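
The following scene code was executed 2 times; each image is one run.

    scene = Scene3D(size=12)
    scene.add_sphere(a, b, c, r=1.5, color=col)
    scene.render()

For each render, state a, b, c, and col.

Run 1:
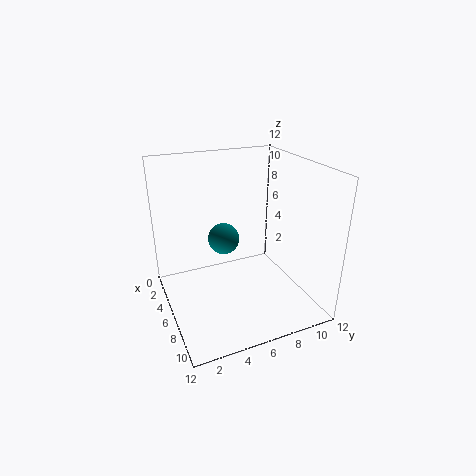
a = 2, b = 6.25, c = 4, col = 'teal'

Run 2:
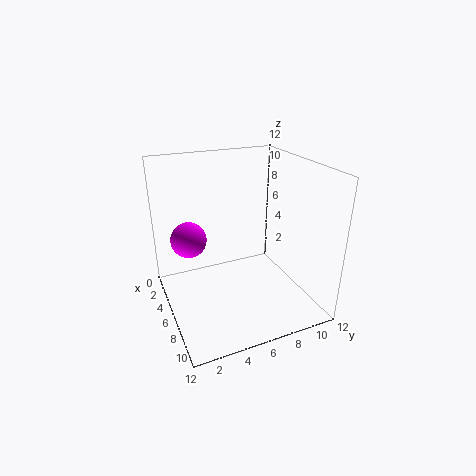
a = 4.25, b = 2.25, c = 5.75, col = 'magenta'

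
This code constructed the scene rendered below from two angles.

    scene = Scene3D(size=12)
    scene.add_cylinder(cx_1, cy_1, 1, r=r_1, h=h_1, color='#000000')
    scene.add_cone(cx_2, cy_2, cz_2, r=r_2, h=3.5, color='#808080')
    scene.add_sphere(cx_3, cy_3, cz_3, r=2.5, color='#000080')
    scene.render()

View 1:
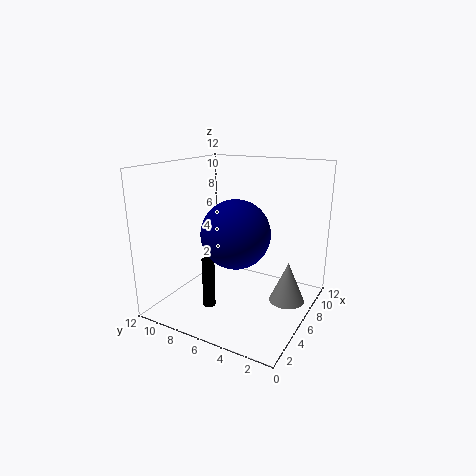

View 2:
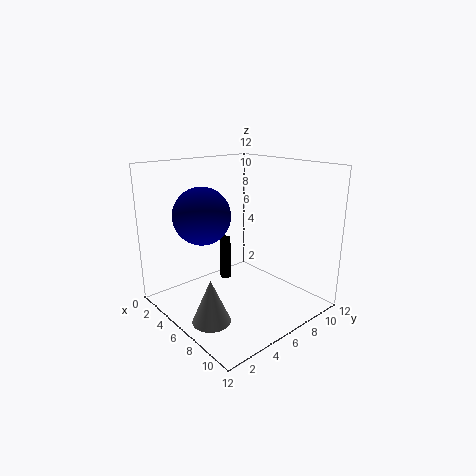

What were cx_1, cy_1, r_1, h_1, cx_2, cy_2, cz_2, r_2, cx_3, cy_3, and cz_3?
cx_1 = 3; cy_1 = 7; r_1 = 0.5; h_1 = 4; cx_2 = 7.5; cy_2 = 2; cz_2 = 0.5; r_2 = 1.5; cx_3 = 3; cy_3 = 4.5; cz_3 = 7.5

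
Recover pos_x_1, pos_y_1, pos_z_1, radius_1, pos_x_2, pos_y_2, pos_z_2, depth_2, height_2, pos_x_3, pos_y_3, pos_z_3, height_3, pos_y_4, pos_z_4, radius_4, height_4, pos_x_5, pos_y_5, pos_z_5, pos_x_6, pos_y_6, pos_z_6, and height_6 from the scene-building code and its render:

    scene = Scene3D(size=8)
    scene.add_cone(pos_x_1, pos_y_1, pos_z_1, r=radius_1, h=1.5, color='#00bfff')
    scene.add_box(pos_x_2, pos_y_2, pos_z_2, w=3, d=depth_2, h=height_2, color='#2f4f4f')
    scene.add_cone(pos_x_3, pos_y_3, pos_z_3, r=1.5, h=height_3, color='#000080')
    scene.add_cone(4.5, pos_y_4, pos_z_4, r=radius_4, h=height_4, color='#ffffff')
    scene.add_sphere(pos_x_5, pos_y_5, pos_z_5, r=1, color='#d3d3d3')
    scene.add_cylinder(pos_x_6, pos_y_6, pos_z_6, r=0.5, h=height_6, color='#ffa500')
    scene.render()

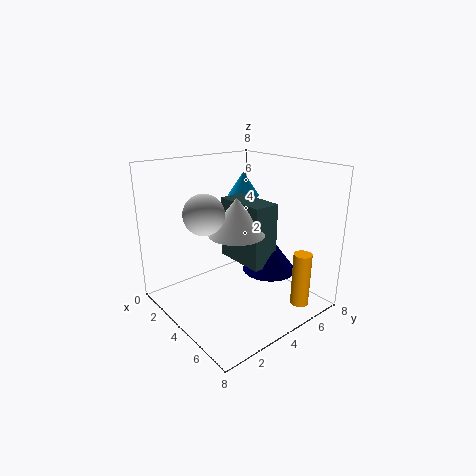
pos_x_1 = 1.5, pos_y_1 = 6.5, pos_z_1 = 5.5, radius_1 = 1, pos_x_2 = 2.5, pos_y_2 = 4, pos_z_2 = 2.5, depth_2 = 1.5, height_2 = 3.5, pos_x_3 = 5, pos_y_3 = 5.5, pos_z_3 = 2, height_3 = 2, pos_y_4 = 3.5, pos_z_4 = 4.5, radius_4 = 1.5, height_4 = 2, pos_x_5 = 4.5, pos_y_5 = 1.5, pos_z_5 = 6, pos_x_6 = 7, pos_y_6 = 6, pos_z_6 = 0.5, height_6 = 3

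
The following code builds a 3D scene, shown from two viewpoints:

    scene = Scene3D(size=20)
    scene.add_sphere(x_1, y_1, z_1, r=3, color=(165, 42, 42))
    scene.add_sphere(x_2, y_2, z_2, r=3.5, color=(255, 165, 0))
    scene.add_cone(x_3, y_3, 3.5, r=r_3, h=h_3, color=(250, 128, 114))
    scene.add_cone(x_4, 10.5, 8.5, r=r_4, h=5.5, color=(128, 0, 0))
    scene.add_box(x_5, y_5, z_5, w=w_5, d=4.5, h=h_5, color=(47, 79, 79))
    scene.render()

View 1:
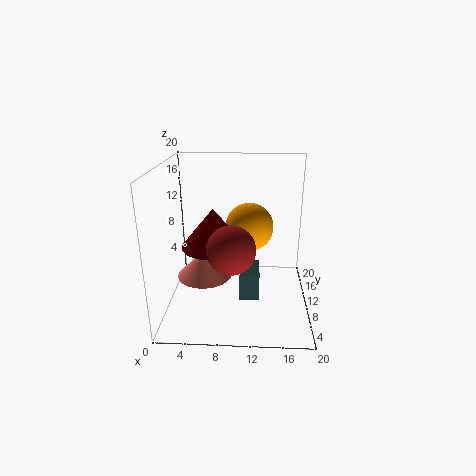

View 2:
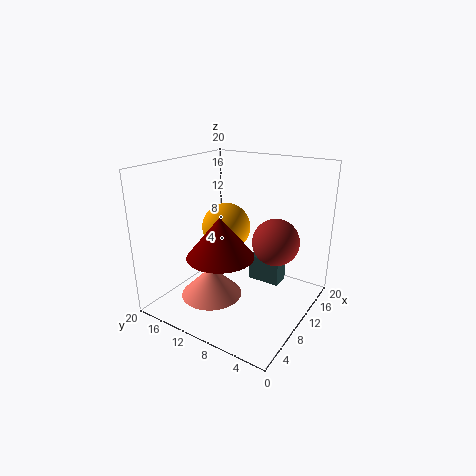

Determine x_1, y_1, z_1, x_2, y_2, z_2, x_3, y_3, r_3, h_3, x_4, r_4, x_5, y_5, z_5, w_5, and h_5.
x_1 = 9.5, y_1 = 4, z_1 = 11, x_2 = 11.5, y_2 = 13, z_2 = 10.5, x_3 = 5, y_3 = 11, r_3 = 4, h_3 = 4, x_4 = 6.5, r_4 = 4.5, x_5 = 10.5, y_5 = 4, z_5 = 4, w_5 = 2.5, h_5 = 3.5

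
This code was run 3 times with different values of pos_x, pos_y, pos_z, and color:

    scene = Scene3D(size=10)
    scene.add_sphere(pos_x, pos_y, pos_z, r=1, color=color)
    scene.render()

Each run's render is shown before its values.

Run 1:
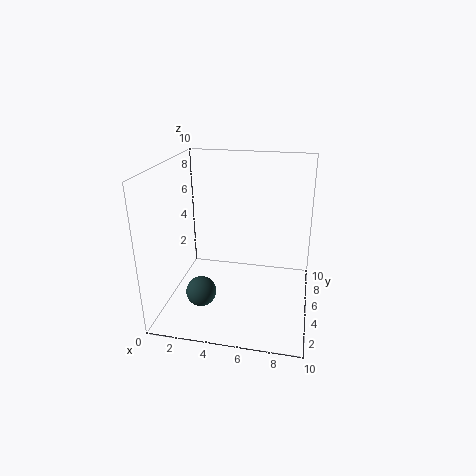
pos_x = 3
pos_y = 2.5
pos_z = 2
color = 'darkslategray'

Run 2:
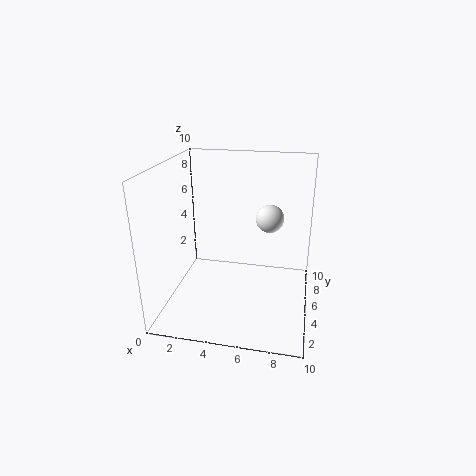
pos_x = 7
pos_y = 6.5
pos_z = 6
color = 'white'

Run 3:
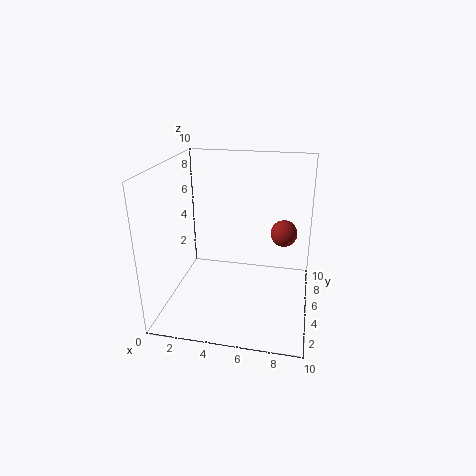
pos_x = 8
pos_y = 7.5
pos_z = 4.5
color = 'brown'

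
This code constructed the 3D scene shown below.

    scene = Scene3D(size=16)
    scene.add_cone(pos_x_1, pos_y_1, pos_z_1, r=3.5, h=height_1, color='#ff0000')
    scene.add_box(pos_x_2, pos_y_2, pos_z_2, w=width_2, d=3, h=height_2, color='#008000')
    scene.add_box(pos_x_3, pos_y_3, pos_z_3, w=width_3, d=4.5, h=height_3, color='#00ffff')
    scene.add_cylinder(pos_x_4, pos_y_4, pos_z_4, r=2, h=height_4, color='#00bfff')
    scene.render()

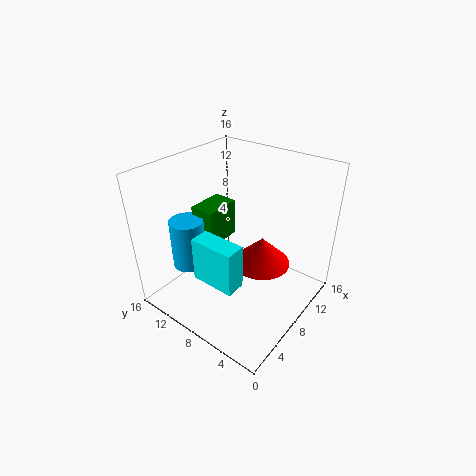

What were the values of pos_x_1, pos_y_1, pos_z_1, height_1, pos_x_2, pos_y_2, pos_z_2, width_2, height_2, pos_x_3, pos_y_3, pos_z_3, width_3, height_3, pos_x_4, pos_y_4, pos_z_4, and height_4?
pos_x_1 = 11.5, pos_y_1 = 7, pos_z_1 = 3, height_1 = 3.5, pos_x_2 = 7.5, pos_y_2 = 11.5, pos_z_2 = 5.5, width_2 = 4.5, height_2 = 4.5, pos_x_3 = 1.5, pos_y_3 = 4, pos_z_3 = 6.5, width_3 = 2, height_3 = 4.5, pos_x_4 = 6, pos_y_4 = 14, pos_z_4 = 3, height_4 = 6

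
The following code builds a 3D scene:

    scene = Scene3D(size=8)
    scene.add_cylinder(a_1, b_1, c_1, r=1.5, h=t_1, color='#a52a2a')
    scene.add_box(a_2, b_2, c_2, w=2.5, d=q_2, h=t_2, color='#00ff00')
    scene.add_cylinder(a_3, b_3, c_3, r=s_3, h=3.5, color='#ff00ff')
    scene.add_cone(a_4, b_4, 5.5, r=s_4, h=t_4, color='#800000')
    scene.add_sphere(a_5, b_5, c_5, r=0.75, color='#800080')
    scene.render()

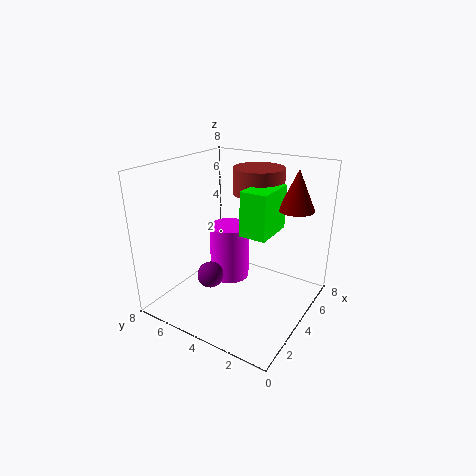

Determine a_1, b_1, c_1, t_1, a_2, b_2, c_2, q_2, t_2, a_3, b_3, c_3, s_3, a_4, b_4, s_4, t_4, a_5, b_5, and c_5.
a_1 = 6.25
b_1 = 4
c_1 = 6
t_1 = 1.5
a_2 = 3.75
b_2 = 2.25
c_2 = 4.25
q_2 = 1.5
t_2 = 2.5
a_3 = 5.75
b_3 = 5.75
c_3 = 0.25
s_3 = 1.25
a_4 = 6
b_4 = 1.5
s_4 = 1
t_4 = 2.25
a_5 = 3
b_5 = 5.25
c_5 = 1.75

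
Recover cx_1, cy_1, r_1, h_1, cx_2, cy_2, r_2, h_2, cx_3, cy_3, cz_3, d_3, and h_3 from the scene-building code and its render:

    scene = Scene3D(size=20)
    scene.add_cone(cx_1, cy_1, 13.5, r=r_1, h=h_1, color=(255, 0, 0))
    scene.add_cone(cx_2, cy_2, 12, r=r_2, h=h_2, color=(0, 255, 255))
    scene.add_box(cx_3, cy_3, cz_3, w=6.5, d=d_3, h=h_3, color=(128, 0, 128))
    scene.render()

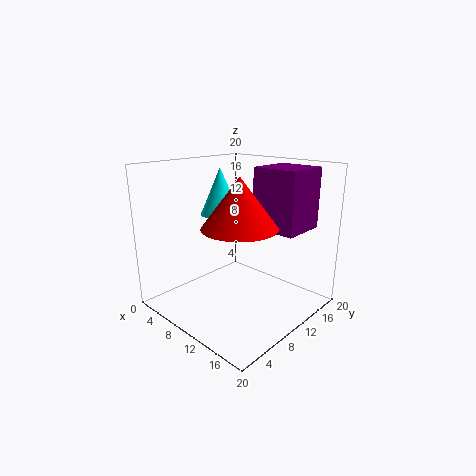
cx_1 = 14.5
cy_1 = 5.5
r_1 = 4.5
h_1 = 6
cx_2 = 4.5
cy_2 = 12
r_2 = 3
h_2 = 7
cx_3 = 10.5
cy_3 = 12.5
cz_3 = 11
d_3 = 6.5
h_3 = 8.5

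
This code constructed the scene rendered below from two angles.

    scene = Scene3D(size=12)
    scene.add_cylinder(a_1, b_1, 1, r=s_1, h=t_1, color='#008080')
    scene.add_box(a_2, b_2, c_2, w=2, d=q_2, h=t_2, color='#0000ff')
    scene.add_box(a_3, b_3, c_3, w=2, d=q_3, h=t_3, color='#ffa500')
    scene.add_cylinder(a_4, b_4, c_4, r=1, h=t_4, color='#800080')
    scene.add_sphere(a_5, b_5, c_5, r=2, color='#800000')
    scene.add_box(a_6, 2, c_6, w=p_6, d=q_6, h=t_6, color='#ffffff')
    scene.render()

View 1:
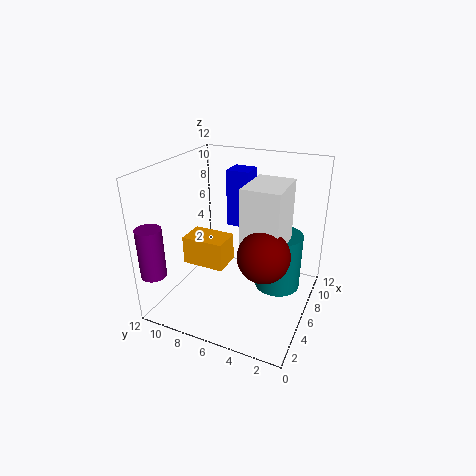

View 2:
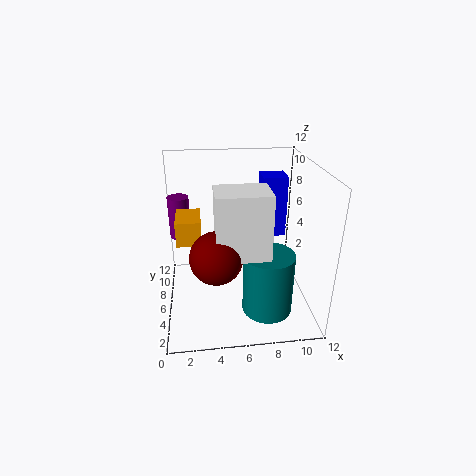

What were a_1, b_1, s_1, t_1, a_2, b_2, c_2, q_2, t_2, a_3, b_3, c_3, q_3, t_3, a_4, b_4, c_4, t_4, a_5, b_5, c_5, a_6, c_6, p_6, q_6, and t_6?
a_1 = 8; b_1 = 3; s_1 = 2; t_1 = 5; a_2 = 8; b_2 = 6; c_2 = 6; q_2 = 2; t_2 = 5; a_3 = 1; b_3 = 5; c_3 = 6; q_3 = 3; t_3 = 2; a_4 = 1; b_4 = 11; c_4 = 4; t_4 = 4; a_5 = 4; b_5 = 3; c_5 = 6; a_6 = 4; c_6 = 6; p_6 = 4; q_6 = 3; t_6 = 5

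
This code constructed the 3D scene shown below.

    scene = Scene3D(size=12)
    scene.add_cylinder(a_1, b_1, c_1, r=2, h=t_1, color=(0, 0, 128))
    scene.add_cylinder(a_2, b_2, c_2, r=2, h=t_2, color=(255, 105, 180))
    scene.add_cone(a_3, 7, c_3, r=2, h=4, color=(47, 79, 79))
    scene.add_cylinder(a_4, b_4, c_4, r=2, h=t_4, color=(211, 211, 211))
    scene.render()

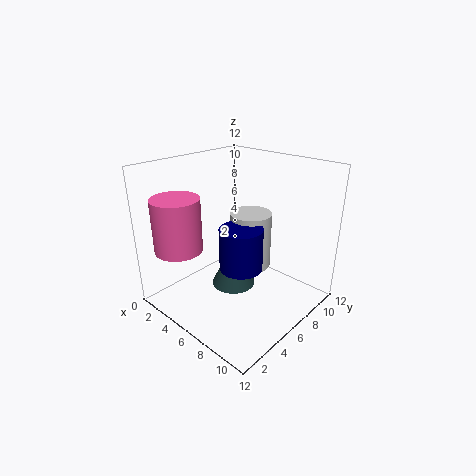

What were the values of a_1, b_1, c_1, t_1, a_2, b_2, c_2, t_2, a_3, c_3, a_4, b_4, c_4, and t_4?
a_1 = 5; b_1 = 7.5; c_1 = 2; t_1 = 4; a_2 = 2.5; b_2 = 2.5; c_2 = 5; t_2 = 4.5; a_3 = 4.5; c_3 = 0.5; a_4 = 4; b_4 = 10; c_4 = 1; t_4 = 5.5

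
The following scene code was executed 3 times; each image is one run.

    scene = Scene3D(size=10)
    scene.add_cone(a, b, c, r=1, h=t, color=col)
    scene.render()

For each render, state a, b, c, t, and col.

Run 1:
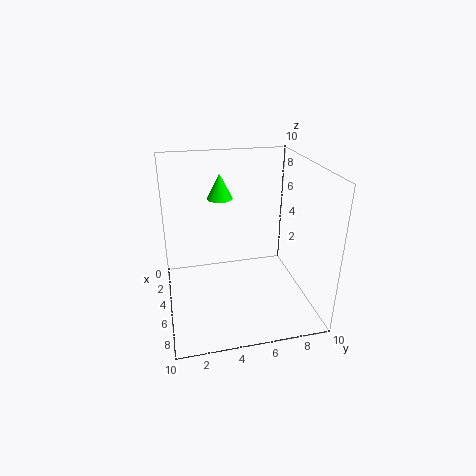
a = 1
b = 4.5
c = 6.5
t = 2
col = 'lime'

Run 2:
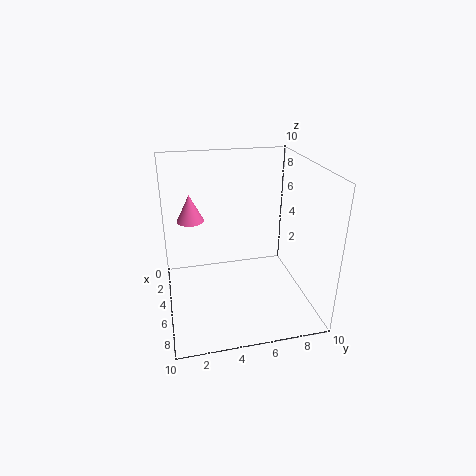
a = 2.5
b = 2
c = 5.5
t = 2
col = 'hotpink'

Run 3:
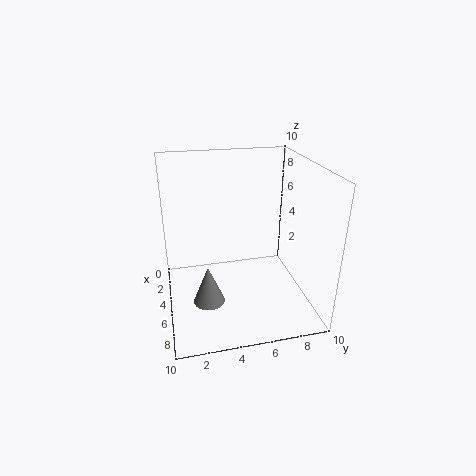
a = 7.5
b = 2.5
c = 2
t = 2.5
col = 'gray'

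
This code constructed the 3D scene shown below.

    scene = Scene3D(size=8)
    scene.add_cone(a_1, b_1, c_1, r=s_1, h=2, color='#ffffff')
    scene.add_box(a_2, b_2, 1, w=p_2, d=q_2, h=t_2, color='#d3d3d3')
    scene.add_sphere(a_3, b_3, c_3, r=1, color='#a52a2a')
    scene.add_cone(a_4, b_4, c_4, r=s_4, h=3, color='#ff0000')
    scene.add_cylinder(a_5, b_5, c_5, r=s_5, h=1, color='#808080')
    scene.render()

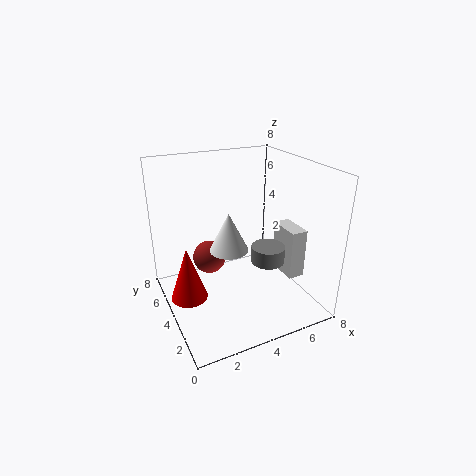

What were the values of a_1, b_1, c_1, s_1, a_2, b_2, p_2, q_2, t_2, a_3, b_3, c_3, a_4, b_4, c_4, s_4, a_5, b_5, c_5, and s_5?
a_1 = 3; b_1 = 3; c_1 = 4; s_1 = 1; a_2 = 7; b_2 = 3; p_2 = 1; q_2 = 2; t_2 = 3; a_3 = 3; b_3 = 6; c_3 = 2; a_4 = 1; b_4 = 4; c_4 = 1; s_4 = 1; a_5 = 6; b_5 = 4; c_5 = 2; s_5 = 1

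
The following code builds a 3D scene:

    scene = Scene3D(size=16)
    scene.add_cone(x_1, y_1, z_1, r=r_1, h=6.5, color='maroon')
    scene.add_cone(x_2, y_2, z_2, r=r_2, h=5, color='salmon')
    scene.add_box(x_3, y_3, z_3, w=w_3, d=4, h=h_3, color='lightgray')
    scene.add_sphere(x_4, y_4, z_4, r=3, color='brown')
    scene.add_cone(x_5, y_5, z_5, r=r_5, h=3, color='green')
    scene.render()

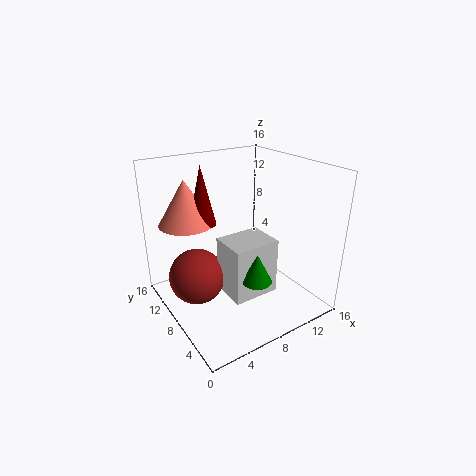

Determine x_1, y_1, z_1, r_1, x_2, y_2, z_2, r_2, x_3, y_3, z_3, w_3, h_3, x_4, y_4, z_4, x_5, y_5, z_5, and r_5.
x_1 = 5, y_1 = 10.5, z_1 = 9.5, r_1 = 1.5, x_2 = 3.5, y_2 = 11.5, z_2 = 9.5, r_2 = 3, x_3 = 5, y_3 = 3.5, z_3 = 3, w_3 = 5, h_3 = 6, x_4 = 3, y_4 = 8.5, z_4 = 4.5, x_5 = 7, y_5 = 3, z_5 = 5.5, r_5 = 1.5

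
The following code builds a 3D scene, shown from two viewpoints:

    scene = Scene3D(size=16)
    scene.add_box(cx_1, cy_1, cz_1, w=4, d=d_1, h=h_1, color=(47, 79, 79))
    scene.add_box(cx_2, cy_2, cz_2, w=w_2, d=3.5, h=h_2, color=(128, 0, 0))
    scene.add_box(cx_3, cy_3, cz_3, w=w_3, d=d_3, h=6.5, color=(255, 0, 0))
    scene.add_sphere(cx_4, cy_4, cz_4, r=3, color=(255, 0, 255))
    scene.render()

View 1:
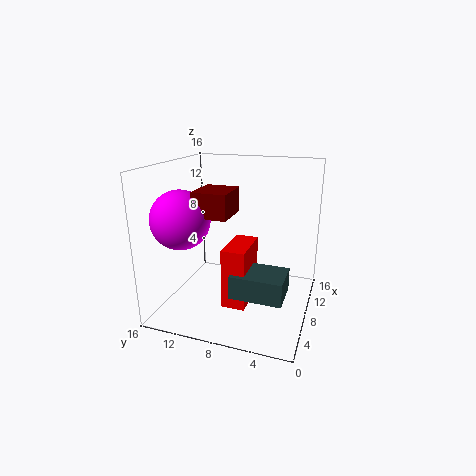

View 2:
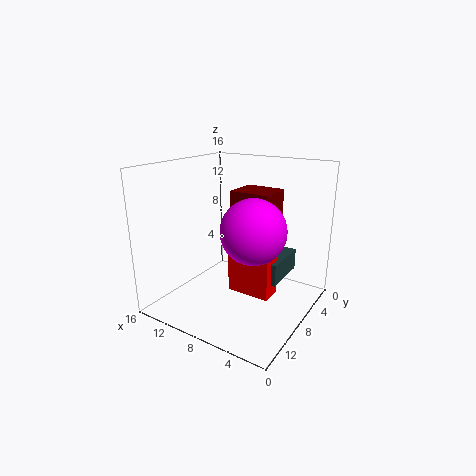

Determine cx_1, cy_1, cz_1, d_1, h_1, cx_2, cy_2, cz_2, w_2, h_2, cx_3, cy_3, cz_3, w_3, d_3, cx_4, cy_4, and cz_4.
cx_1 = 3.5, cy_1 = 2, cz_1 = 3, d_1 = 5.5, h_1 = 2.5, cx_2 = 3, cy_2 = 7.5, cz_2 = 11.5, w_2 = 4, h_2 = 2.5, cx_3 = 4, cy_3 = 6, cz_3 = 1.5, w_3 = 5, d_3 = 2.5, cx_4 = 3.5, cy_4 = 12.5, cz_4 = 11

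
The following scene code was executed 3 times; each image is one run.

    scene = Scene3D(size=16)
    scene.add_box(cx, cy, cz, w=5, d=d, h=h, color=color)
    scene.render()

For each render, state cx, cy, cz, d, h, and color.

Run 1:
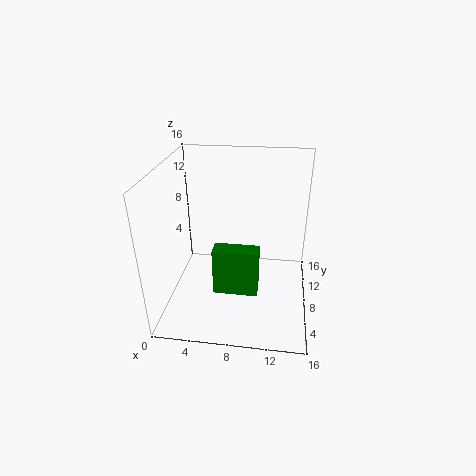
cx = 5.5; cy = 5.5; cz = 2; d = 2; h = 5.5; color = 'green'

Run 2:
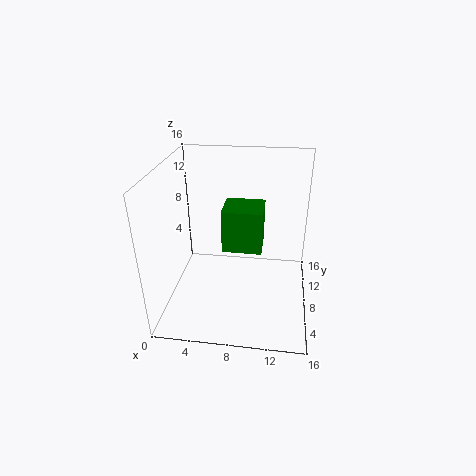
cx = 5.5; cy = 11; cz = 4; d = 4.5; h = 5.5; color = 'green'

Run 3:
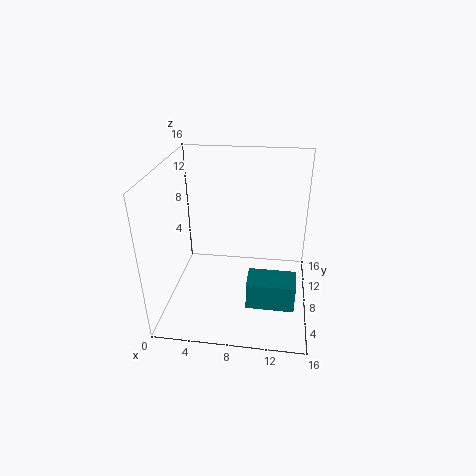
cx = 9.5; cy = 3; cz = 2.5; d = 3; h = 3; color = 'teal'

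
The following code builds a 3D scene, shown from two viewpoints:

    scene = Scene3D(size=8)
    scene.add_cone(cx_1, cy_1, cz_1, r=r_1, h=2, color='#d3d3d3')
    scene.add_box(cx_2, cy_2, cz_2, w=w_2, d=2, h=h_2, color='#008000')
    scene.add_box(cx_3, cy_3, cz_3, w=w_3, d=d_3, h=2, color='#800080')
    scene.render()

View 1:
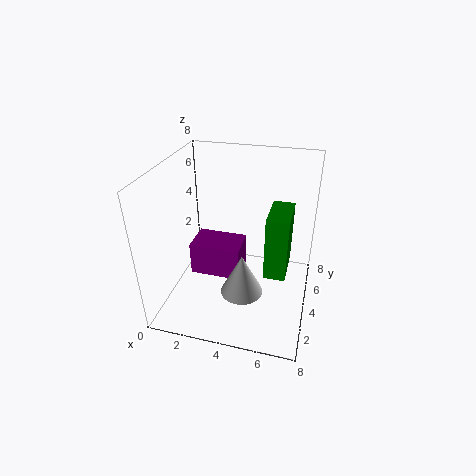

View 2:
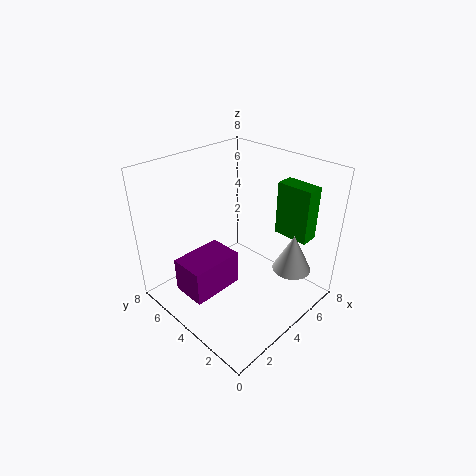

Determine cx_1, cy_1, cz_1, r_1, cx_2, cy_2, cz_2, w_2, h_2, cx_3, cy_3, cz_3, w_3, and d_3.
cx_1 = 5; cy_1 = 1; cz_1 = 3; r_1 = 1; cx_2 = 6; cy_2 = 1; cz_2 = 4; w_2 = 1; h_2 = 3; cx_3 = 1; cy_3 = 4; cz_3 = 1; w_3 = 3; d_3 = 2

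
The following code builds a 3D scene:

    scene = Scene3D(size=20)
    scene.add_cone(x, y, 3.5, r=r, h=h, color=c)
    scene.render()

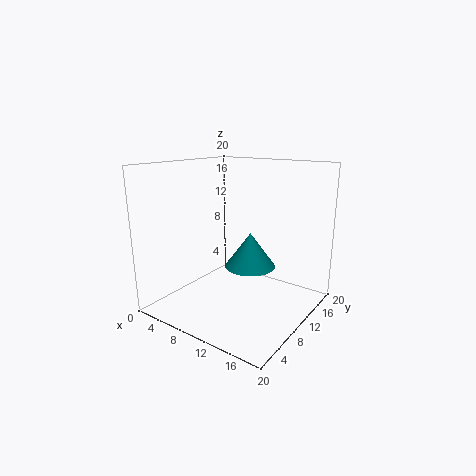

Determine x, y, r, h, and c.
x = 8.5; y = 15.5; r = 4; h = 5.5; c = 'teal'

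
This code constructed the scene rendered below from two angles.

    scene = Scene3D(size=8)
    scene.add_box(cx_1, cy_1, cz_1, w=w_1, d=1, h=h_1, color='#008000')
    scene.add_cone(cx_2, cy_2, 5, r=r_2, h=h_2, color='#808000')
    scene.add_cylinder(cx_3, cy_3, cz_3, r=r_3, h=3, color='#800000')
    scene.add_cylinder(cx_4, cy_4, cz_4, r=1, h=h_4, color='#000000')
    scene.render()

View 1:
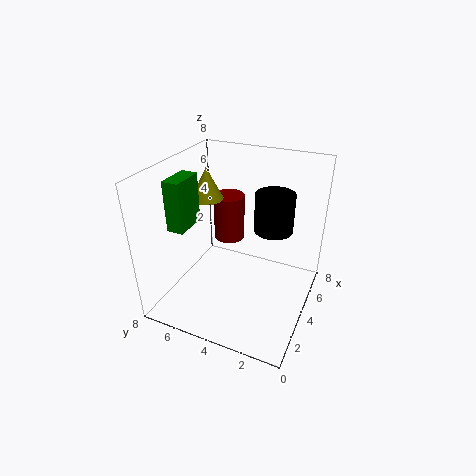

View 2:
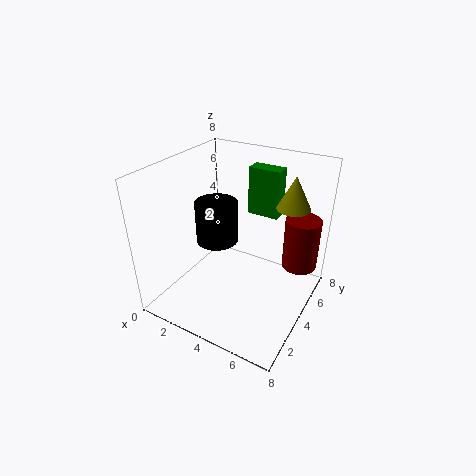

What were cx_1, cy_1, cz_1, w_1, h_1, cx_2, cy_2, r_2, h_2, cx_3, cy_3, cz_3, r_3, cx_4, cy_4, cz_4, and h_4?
cx_1 = 3
cy_1 = 7
cz_1 = 4
w_1 = 2
h_1 = 3
cx_2 = 6
cy_2 = 7
r_2 = 1
h_2 = 2
cx_3 = 7
cy_3 = 6
cz_3 = 2
r_3 = 1
cx_4 = 4
cy_4 = 2
cz_4 = 5
h_4 = 2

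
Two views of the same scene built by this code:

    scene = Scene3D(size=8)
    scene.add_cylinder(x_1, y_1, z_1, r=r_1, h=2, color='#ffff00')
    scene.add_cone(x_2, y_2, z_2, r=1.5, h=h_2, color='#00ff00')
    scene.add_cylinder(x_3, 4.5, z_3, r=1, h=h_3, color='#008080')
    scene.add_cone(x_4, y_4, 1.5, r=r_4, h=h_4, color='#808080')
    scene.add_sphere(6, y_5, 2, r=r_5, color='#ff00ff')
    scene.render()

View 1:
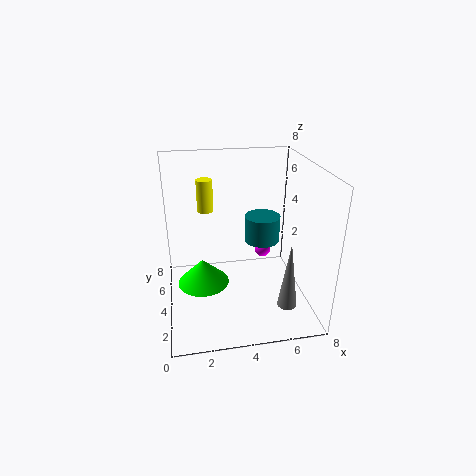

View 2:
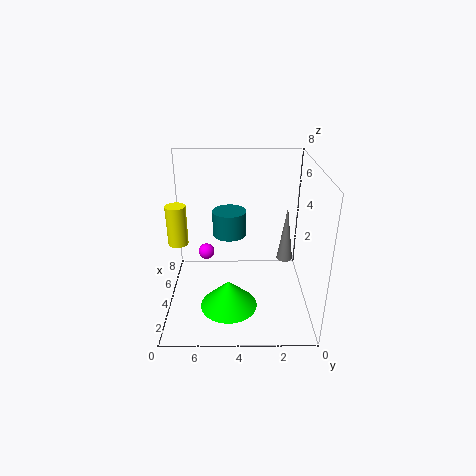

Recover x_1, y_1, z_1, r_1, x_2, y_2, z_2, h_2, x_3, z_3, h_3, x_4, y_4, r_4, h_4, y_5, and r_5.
x_1 = 2.5
y_1 = 7
z_1 = 4.5
r_1 = 0.5
x_2 = 2
y_2 = 4.5
z_2 = 1
h_2 = 1.5
x_3 = 5.5
z_3 = 3.5
h_3 = 1.5
x_4 = 6
y_4 = 1
r_4 = 0.5
h_4 = 3.5
y_5 = 6
r_5 = 0.5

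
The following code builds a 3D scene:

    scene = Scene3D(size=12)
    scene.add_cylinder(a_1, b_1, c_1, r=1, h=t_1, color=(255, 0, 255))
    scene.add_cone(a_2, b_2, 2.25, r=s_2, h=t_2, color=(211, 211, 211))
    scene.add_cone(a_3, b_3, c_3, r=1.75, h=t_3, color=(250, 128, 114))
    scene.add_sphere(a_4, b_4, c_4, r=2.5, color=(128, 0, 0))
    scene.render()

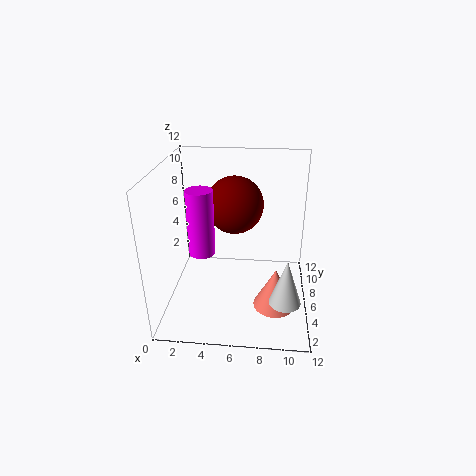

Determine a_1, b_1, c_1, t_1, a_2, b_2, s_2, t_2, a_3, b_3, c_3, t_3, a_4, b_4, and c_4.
a_1 = 3.5
b_1 = 3.5
c_1 = 6
t_1 = 5
a_2 = 10
b_2 = 2.75
s_2 = 1.25
t_2 = 3.75
a_3 = 9.25
b_3 = 4.5
c_3 = 0.5
t_3 = 3.5
a_4 = 5.5
b_4 = 8.25
c_4 = 8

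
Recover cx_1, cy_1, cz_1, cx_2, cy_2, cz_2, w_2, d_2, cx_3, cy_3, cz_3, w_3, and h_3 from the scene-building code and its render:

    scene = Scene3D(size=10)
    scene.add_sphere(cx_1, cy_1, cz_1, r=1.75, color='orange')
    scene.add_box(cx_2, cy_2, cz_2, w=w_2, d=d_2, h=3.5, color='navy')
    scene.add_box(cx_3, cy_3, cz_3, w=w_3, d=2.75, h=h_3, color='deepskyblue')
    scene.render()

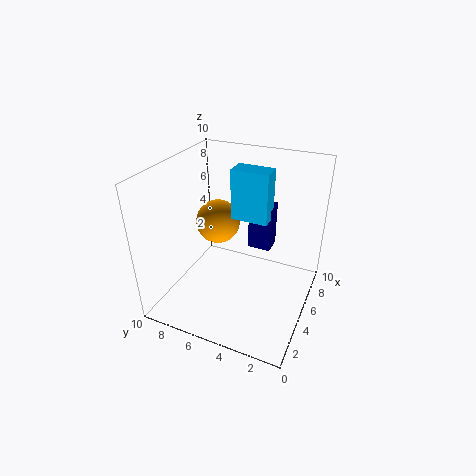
cx_1 = 7.75, cy_1 = 8, cz_1 = 4.25, cx_2 = 7.5, cy_2 = 3.5, cz_2 = 2.75, w_2 = 1.5, d_2 = 1.75, cx_3 = 6.5, cy_3 = 3.5, cz_3 = 5.5, w_3 = 1.5, h_3 = 3.75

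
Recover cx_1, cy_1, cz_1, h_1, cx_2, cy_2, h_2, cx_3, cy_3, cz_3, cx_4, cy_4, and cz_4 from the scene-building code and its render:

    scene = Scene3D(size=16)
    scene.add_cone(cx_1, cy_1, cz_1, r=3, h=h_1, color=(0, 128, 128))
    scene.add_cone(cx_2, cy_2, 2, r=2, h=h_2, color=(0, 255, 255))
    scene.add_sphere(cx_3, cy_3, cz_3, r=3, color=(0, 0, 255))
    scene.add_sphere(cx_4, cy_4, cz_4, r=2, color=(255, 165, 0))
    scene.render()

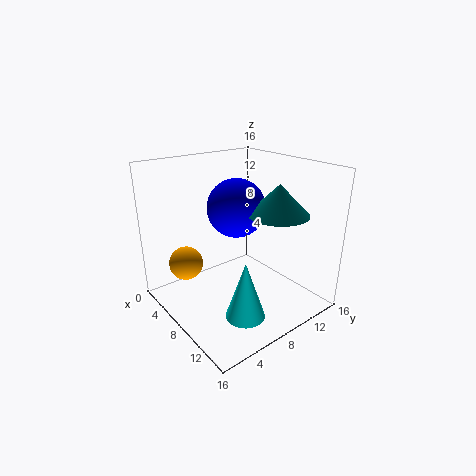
cx_1 = 13; cy_1 = 9; cz_1 = 12; h_1 = 3; cx_2 = 13; cy_2 = 5; h_2 = 6; cx_3 = 9; cy_3 = 7; cz_3 = 12; cx_4 = 3; cy_4 = 4; cz_4 = 4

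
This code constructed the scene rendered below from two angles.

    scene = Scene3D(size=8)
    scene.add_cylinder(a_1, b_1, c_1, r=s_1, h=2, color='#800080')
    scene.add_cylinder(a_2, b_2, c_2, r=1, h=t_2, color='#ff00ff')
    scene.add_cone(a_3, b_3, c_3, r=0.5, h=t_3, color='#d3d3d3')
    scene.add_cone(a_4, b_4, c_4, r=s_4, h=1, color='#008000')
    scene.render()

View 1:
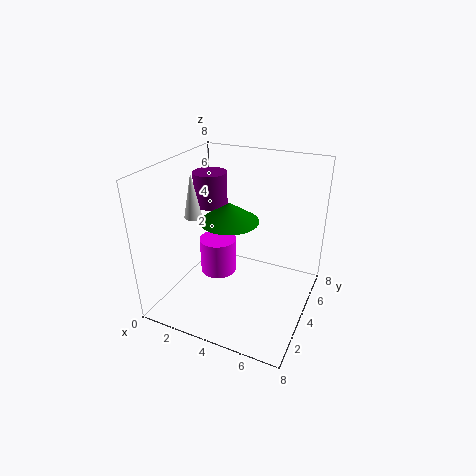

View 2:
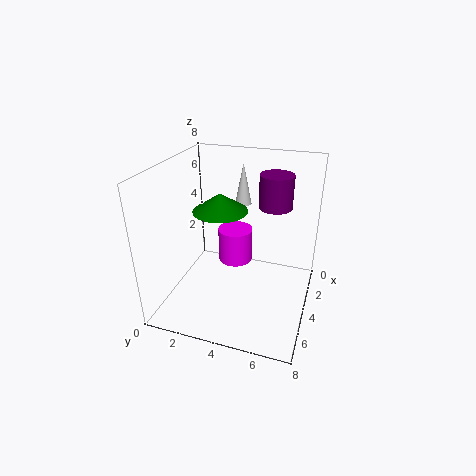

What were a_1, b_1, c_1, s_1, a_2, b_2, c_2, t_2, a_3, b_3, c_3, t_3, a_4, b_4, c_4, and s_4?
a_1 = 1.5, b_1 = 5.5, c_1 = 5, s_1 = 1, a_2 = 3, b_2 = 3.5, c_2 = 2, t_2 = 2, a_3 = 1.5, b_3 = 3.5, c_3 = 5, t_3 = 2.5, a_4 = 4, b_4 = 3, c_4 = 5.5, s_4 = 1.5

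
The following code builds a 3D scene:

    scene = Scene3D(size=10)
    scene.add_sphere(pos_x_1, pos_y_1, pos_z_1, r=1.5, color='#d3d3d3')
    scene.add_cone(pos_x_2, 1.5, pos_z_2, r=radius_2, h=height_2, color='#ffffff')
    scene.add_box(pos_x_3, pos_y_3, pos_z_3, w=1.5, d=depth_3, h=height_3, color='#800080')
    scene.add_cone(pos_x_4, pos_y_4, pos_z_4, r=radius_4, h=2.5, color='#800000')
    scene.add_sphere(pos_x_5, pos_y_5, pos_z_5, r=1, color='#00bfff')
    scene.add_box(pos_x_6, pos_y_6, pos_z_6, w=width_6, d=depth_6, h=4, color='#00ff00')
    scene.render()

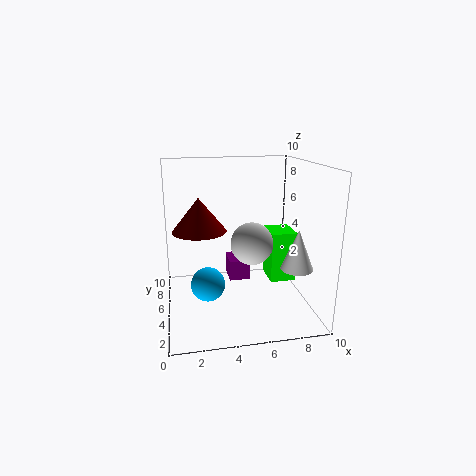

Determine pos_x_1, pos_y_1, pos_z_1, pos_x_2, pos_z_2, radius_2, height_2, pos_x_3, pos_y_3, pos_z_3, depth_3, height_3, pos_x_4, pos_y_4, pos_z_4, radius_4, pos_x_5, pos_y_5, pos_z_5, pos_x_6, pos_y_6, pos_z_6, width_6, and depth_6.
pos_x_1 = 6, pos_y_1 = 5, pos_z_1 = 4.5, pos_x_2 = 8, pos_z_2 = 4, radius_2 = 1, height_2 = 2.5, pos_x_3 = 4.5, pos_y_3 = 5.5, pos_z_3 = 1.5, depth_3 = 2, height_3 = 1.5, pos_x_4 = 2.5, pos_y_4 = 7, pos_z_4 = 5, radius_4 = 2, pos_x_5 = 2.5, pos_y_5 = 1.5, pos_z_5 = 3.5, pos_x_6 = 8, pos_y_6 = 6.5, pos_z_6 = 0.5, width_6 = 2, depth_6 = 2.5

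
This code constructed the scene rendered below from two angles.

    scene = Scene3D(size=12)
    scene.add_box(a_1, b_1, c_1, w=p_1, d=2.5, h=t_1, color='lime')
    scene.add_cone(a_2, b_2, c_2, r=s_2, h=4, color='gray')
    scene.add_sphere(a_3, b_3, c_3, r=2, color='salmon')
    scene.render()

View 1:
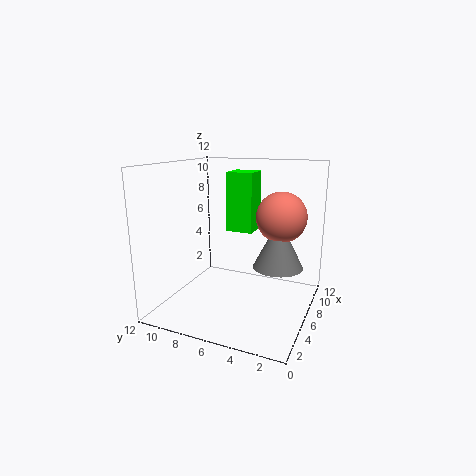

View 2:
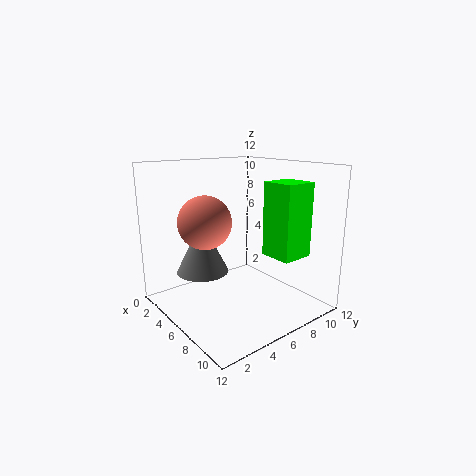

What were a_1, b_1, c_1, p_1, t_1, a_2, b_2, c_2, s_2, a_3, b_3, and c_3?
a_1 = 9, b_1 = 6, c_1 = 5.5, p_1 = 2.5, t_1 = 5.5, a_2 = 6, b_2 = 2.5, c_2 = 4, s_2 = 2, a_3 = 6.5, b_3 = 2.5, c_3 = 8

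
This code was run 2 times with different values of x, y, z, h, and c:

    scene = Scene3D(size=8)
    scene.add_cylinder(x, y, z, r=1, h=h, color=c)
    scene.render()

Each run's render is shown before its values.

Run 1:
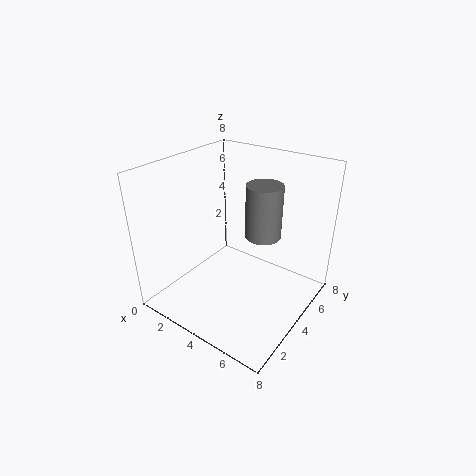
x = 5; y = 5; z = 4; h = 3; c = 'gray'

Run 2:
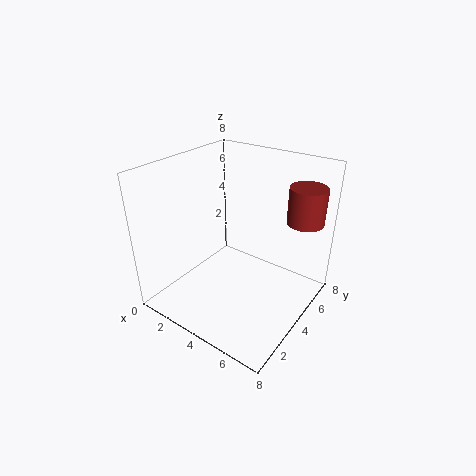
x = 7; y = 6; z = 5; h = 2; c = 'brown'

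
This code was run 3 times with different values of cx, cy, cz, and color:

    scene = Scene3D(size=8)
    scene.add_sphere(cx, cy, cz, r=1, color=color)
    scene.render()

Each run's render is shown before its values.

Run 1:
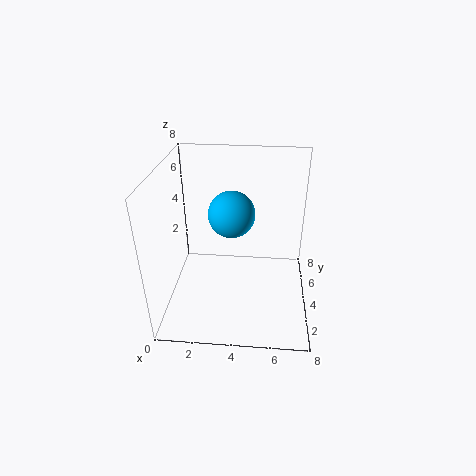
cx = 4, cy = 1, cz = 7, color = 'deepskyblue'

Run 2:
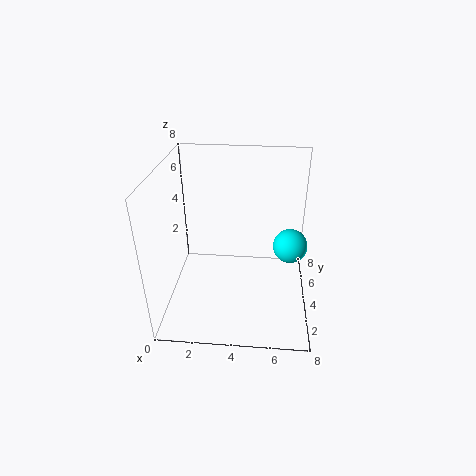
cx = 7, cy = 5, cz = 3, color = 'cyan'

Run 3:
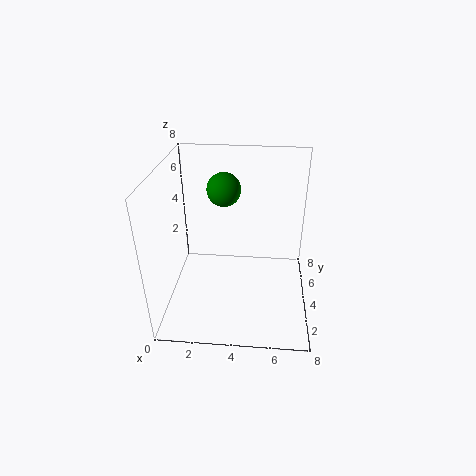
cx = 3, cy = 6, cz = 6, color = 'green'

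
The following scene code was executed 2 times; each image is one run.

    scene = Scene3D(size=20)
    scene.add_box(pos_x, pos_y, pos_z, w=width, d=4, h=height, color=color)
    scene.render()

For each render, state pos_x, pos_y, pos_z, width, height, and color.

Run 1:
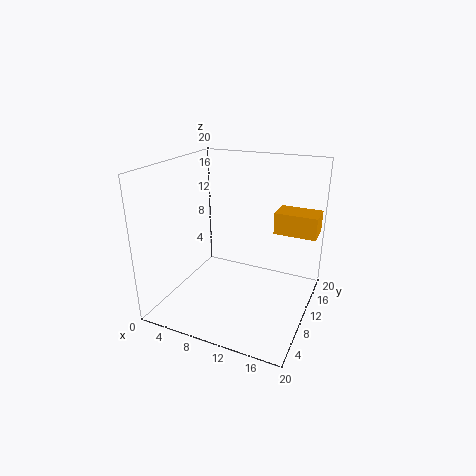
pos_x = 13.5; pos_y = 15; pos_z = 9.25; width = 6.25; height = 3.25; color = 'orange'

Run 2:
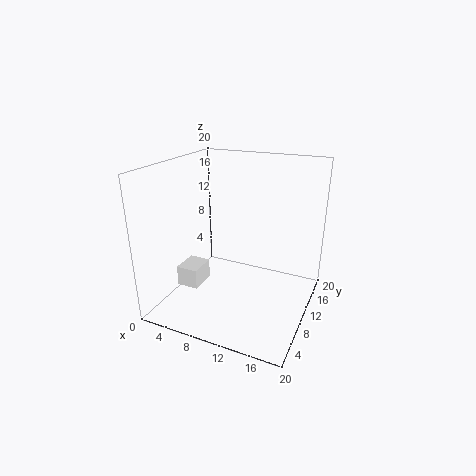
pos_x = 1.25; pos_y = 7.25; pos_z = 1.75; width = 3.25; height = 3; color = 'white'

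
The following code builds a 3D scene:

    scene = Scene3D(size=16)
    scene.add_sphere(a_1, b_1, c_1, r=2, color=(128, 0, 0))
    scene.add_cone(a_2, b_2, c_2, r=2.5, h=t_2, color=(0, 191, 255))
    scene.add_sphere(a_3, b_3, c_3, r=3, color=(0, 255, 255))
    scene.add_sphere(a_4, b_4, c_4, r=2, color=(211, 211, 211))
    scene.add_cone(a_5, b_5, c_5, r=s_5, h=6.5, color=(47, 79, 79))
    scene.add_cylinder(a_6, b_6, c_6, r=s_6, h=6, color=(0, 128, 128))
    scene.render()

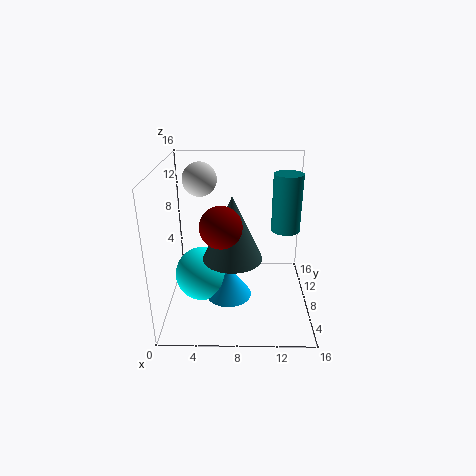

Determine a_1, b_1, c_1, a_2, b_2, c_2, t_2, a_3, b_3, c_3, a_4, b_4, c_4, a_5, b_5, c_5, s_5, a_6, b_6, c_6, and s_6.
a_1 = 6.5, b_1 = 3, c_1 = 11.5, a_2 = 7, b_2 = 6, c_2 = 2, t_2 = 3.5, a_3 = 4, b_3 = 7, c_3 = 4, a_4 = 3.5, b_4 = 12, c_4 = 13.5, a_5 = 7.5, b_5 = 4.5, c_5 = 7.5, s_5 = 3, a_6 = 13, b_6 = 7, c_6 = 9.5, s_6 = 1.5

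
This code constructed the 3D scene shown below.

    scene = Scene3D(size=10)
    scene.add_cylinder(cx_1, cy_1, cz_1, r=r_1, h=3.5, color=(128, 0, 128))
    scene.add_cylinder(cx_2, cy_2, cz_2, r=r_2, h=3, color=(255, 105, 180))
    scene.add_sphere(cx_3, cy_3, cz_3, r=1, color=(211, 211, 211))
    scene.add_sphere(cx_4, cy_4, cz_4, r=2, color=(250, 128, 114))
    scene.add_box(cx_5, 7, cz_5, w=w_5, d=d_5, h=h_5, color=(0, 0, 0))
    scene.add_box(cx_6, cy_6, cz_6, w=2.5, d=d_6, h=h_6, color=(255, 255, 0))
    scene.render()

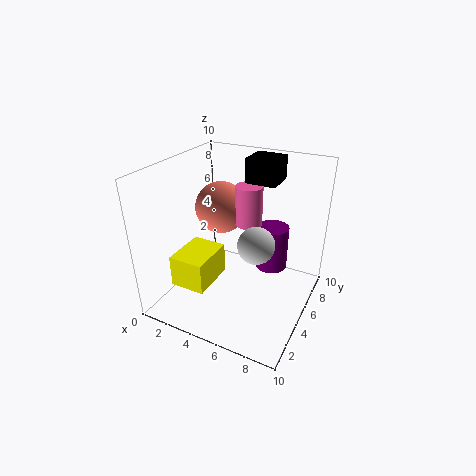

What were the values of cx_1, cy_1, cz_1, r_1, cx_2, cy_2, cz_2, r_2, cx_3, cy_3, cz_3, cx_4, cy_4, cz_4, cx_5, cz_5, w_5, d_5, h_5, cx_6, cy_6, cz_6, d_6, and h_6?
cx_1 = 6.25; cy_1 = 8.5; cz_1 = 1; r_1 = 1.25; cx_2 = 4.75; cy_2 = 7.25; cz_2 = 5; r_2 = 1; cx_3 = 8; cy_3 = 1.25; cz_3 = 7.25; cx_4 = 2.25; cy_4 = 7.5; cz_4 = 5.75; cx_5 = 4.5; cz_5 = 8.25; w_5 = 2.25; d_5 = 2.25; h_5 = 1.75; cx_6 = 1.25; cy_6 = 2; cz_6 = 1.75; d_6 = 3.25; h_6 = 2.25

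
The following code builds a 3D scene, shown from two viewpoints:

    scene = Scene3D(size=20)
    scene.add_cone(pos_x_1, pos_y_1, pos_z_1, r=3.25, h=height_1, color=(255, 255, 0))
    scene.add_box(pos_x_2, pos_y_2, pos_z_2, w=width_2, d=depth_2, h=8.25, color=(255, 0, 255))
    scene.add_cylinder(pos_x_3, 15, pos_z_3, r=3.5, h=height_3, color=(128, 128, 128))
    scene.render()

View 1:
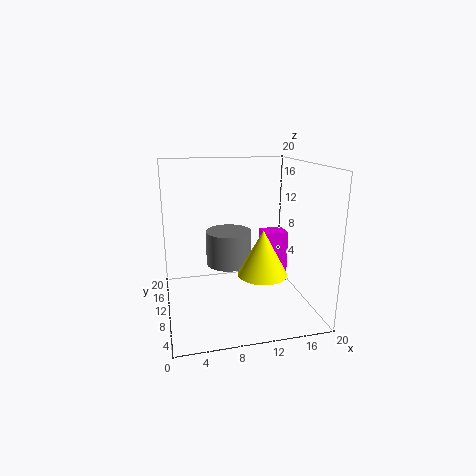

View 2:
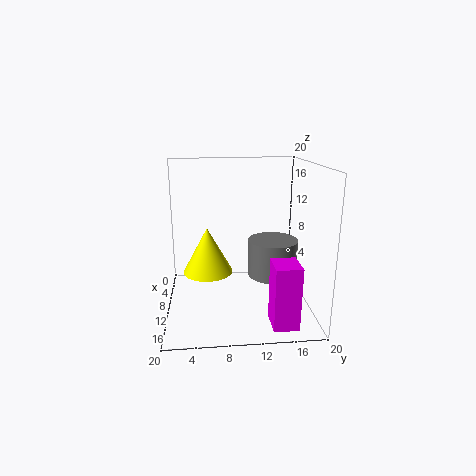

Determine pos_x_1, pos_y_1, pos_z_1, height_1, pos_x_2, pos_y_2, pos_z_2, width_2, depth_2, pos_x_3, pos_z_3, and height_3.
pos_x_1 = 12.25
pos_y_1 = 5.75
pos_z_1 = 6.25
height_1 = 6
pos_x_2 = 15.25
pos_y_2 = 13.5
pos_z_2 = 0.75
width_2 = 3.75
depth_2 = 3.25
pos_x_3 = 9.75
pos_z_3 = 4.25
height_3 = 5.25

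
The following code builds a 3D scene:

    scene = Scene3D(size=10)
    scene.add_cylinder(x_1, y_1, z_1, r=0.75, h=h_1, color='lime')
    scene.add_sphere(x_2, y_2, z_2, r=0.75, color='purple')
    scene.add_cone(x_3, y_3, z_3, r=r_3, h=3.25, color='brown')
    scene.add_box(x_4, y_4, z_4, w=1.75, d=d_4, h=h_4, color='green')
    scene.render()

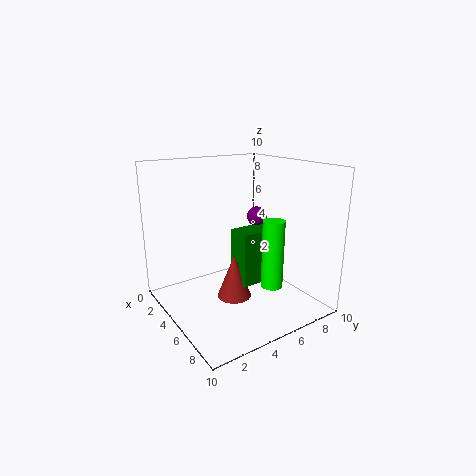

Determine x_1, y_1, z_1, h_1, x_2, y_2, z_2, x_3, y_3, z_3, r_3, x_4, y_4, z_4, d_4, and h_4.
x_1 = 7
y_1 = 6.5
z_1 = 1.75
h_1 = 4.75
x_2 = 3.5
y_2 = 7.75
z_2 = 5.75
x_3 = 4.5
y_3 = 5
z_3 = 0.25
r_3 = 1.25
x_4 = 3.75
y_4 = 5.25
z_4 = 1.25
d_4 = 3
h_4 = 4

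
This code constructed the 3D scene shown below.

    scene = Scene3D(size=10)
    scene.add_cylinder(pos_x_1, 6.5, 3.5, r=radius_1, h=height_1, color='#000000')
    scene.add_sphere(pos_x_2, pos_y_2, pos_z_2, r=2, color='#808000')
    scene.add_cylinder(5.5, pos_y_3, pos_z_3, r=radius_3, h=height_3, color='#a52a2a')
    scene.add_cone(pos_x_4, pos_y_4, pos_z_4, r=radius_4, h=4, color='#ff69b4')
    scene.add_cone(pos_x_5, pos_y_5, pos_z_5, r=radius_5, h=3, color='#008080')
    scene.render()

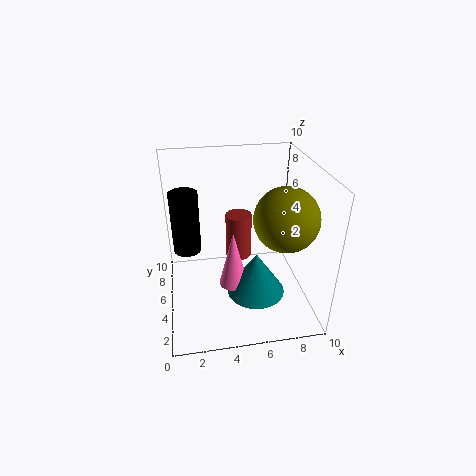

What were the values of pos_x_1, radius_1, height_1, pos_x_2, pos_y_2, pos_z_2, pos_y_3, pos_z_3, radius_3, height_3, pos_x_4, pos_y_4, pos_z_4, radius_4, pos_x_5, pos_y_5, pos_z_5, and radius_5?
pos_x_1 = 1.5, radius_1 = 1, height_1 = 4.5, pos_x_2 = 7.5, pos_y_2 = 2.5, pos_z_2 = 7.5, pos_y_3 = 7.5, pos_z_3 = 2, radius_3 = 1, height_3 = 3.5, pos_x_4 = 4.5, pos_y_4 = 4, pos_z_4 = 2, radius_4 = 1, pos_x_5 = 6, pos_y_5 = 3.5, pos_z_5 = 1.5, radius_5 = 2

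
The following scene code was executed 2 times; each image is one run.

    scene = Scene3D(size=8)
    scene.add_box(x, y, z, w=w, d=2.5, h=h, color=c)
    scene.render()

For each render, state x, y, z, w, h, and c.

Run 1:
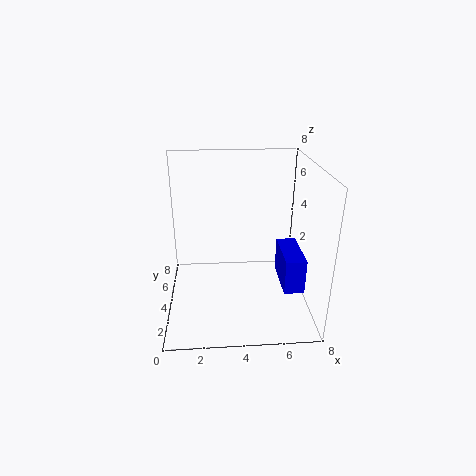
x = 6, y = 0.75, z = 2.5, w = 1, h = 1.75, c = 'blue'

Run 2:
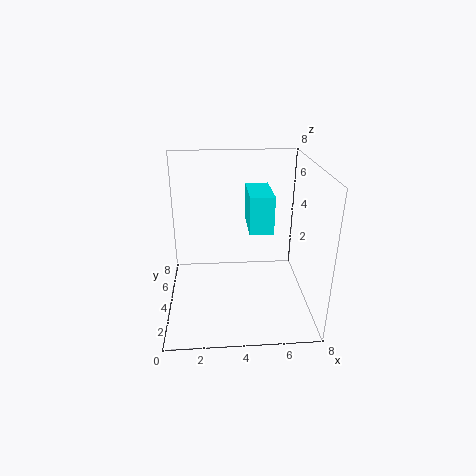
x = 4.5, y = 2.75, z = 4.75, w = 1.25, h = 2, c = 'cyan'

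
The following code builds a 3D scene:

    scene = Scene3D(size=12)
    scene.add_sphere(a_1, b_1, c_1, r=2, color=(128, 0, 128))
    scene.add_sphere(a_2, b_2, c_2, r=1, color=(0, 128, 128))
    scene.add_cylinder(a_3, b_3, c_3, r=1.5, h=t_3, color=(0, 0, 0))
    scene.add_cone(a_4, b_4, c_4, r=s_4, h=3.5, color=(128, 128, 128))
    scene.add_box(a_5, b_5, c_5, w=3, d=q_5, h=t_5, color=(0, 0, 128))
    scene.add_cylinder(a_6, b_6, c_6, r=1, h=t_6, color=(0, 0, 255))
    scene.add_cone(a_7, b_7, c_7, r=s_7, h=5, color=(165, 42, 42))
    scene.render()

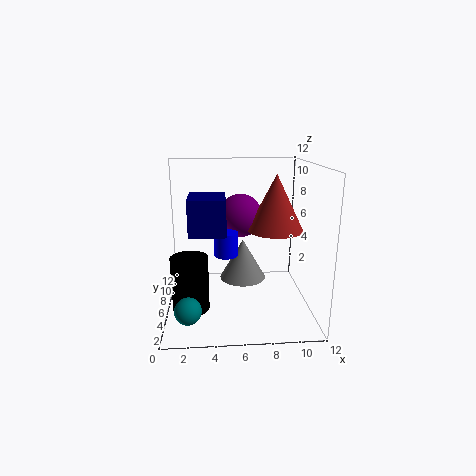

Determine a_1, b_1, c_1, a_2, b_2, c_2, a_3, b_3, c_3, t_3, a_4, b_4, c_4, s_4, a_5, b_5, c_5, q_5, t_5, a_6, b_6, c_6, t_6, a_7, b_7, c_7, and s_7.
a_1 = 6.5; b_1 = 9.5; c_1 = 7; a_2 = 2; b_2 = 1.5; c_2 = 2; a_3 = 2; b_3 = 4.5; c_3 = 0.5; t_3 = 4.5; a_4 = 6.5; b_4 = 7; c_4 = 2; s_4 = 2; a_5 = 2; b_5 = 4.5; c_5 = 6.5; q_5 = 3.5; t_5 = 3; a_6 = 5; b_6 = 6; c_6 = 4.5; t_6 = 2; a_7 = 9.5; b_7 = 8; c_7 = 6; s_7 = 2.5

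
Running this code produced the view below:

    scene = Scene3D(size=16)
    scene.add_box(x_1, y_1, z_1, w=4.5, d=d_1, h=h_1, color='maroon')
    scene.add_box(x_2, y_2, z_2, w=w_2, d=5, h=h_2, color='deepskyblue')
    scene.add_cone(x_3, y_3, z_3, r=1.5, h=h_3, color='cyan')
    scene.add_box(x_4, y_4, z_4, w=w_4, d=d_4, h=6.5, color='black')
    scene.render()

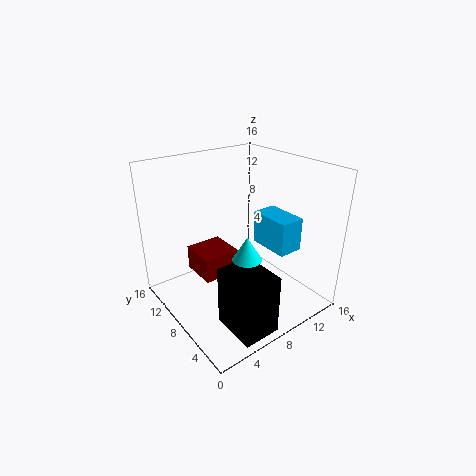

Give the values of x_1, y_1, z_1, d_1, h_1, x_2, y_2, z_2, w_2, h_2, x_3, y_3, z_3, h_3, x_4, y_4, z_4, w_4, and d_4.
x_1 = 5; y_1 = 10; z_1 = 2; d_1 = 4.5; h_1 = 3; x_2 = 12; y_2 = 5; z_2 = 5.5; w_2 = 3; h_2 = 4; x_3 = 6.5; y_3 = 4.5; z_3 = 7.5; h_3 = 2.5; x_4 = 3.5; y_4 = 0.5; z_4 = 0.5; w_4 = 4; d_4 = 5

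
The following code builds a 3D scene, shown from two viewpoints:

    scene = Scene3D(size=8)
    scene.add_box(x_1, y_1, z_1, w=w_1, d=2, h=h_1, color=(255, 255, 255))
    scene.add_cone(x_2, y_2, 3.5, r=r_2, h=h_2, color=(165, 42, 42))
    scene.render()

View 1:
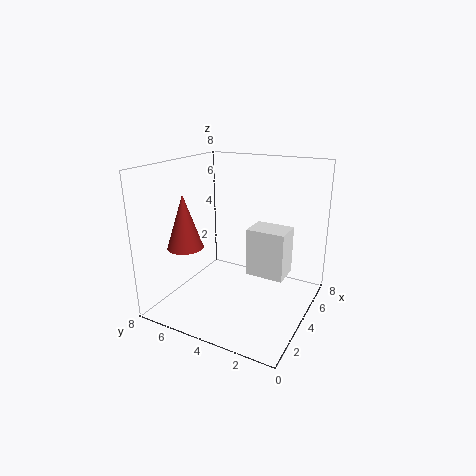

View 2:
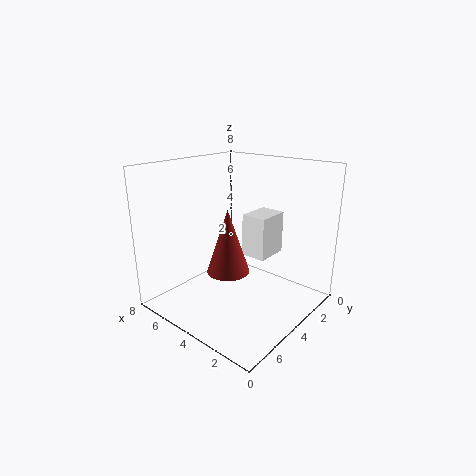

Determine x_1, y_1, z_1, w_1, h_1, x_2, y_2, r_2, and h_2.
x_1 = 3
y_1 = 1
z_1 = 2.5
w_1 = 1.5
h_1 = 2.5
x_2 = 2.5
y_2 = 6.5
r_2 = 1
h_2 = 3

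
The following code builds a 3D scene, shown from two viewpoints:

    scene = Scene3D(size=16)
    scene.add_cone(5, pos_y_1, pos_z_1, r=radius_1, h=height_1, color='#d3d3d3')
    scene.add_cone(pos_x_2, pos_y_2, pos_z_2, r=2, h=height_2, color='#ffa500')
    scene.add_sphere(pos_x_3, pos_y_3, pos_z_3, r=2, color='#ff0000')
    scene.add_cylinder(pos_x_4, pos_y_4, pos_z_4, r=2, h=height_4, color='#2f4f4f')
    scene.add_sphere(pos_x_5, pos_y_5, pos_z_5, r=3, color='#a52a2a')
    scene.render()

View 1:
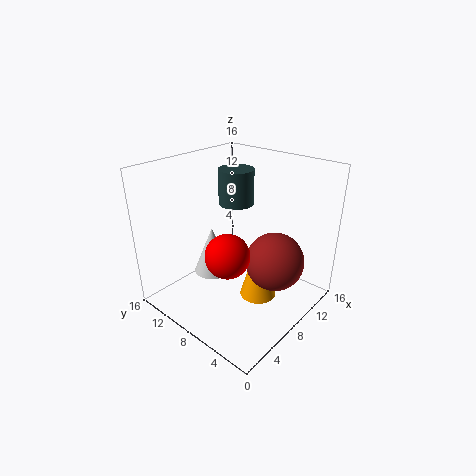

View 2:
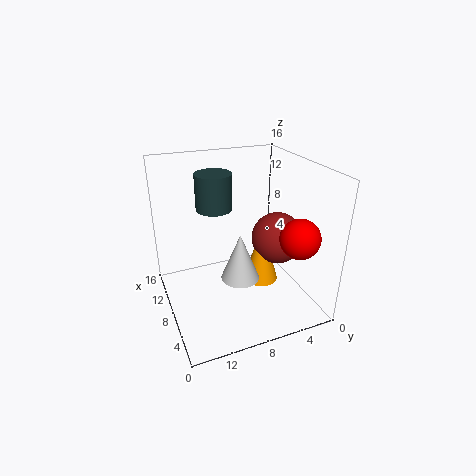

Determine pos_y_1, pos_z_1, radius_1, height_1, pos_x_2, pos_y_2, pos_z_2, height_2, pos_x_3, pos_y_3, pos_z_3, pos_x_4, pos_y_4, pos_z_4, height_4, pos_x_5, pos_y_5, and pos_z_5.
pos_y_1 = 9, pos_z_1 = 5, radius_1 = 2, height_1 = 5, pos_x_2 = 8, pos_y_2 = 5, pos_z_2 = 2, height_2 = 7, pos_x_3 = 2, pos_y_3 = 4, pos_z_3 = 10, pos_x_4 = 10, pos_y_4 = 10, pos_z_4 = 11, height_4 = 4, pos_x_5 = 8, pos_y_5 = 3, pos_z_5 = 7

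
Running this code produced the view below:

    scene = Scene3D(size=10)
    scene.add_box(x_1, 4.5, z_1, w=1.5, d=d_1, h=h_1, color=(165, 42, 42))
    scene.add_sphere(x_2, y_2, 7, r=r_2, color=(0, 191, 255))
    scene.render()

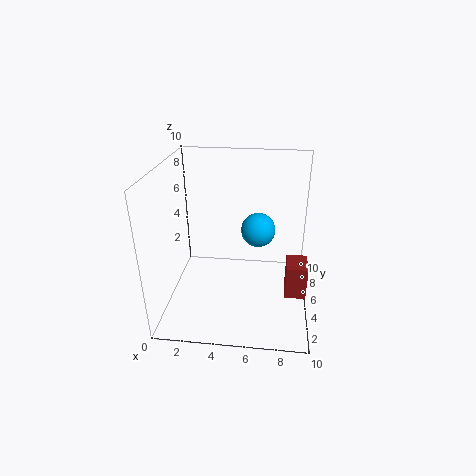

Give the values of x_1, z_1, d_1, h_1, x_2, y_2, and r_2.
x_1 = 8.5
z_1 = 0.5
d_1 = 2
h_1 = 2.5
x_2 = 6.5
y_2 = 2.5
r_2 = 1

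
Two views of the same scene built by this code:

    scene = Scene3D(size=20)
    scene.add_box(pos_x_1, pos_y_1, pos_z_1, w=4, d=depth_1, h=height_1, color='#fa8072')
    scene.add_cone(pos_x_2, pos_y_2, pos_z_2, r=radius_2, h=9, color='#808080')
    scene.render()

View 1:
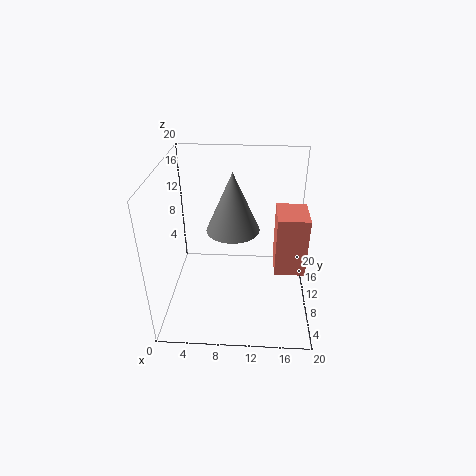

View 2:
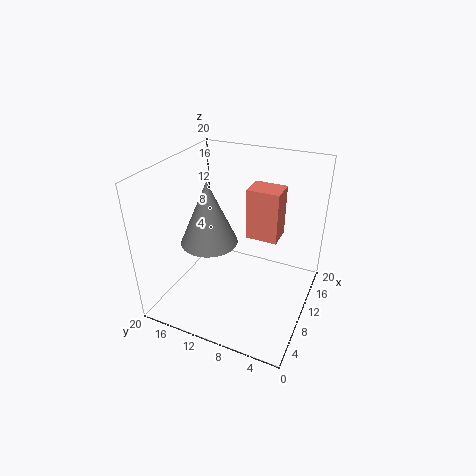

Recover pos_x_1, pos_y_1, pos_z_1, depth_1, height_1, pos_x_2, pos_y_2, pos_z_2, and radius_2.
pos_x_1 = 15
pos_y_1 = 6
pos_z_1 = 7
depth_1 = 5
height_1 = 8
pos_x_2 = 9
pos_y_2 = 14
pos_z_2 = 9
radius_2 = 4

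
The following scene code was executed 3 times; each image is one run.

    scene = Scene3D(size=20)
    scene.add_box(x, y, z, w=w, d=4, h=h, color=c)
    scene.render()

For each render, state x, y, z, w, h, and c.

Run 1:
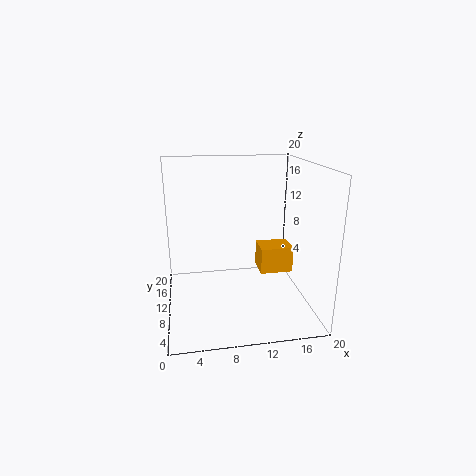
x = 14; y = 12; z = 3; w = 5; h = 4; c = 'orange'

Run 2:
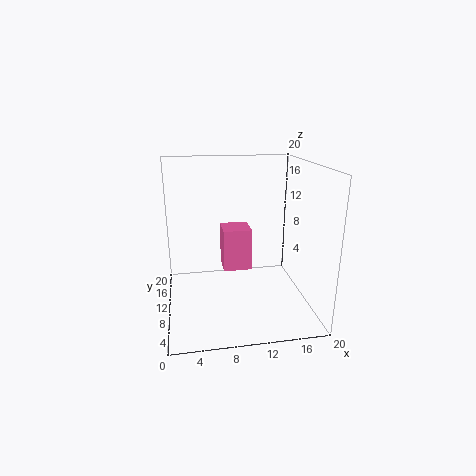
x = 8; y = 10; z = 5; w = 4; h = 6; c = 'hotpink'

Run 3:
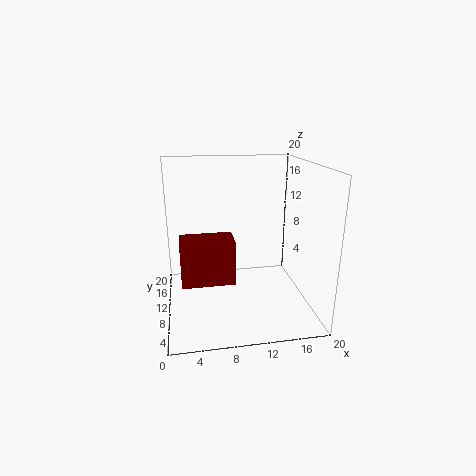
x = 2; y = 6; z = 5; w = 7; h = 6; c = 'maroon'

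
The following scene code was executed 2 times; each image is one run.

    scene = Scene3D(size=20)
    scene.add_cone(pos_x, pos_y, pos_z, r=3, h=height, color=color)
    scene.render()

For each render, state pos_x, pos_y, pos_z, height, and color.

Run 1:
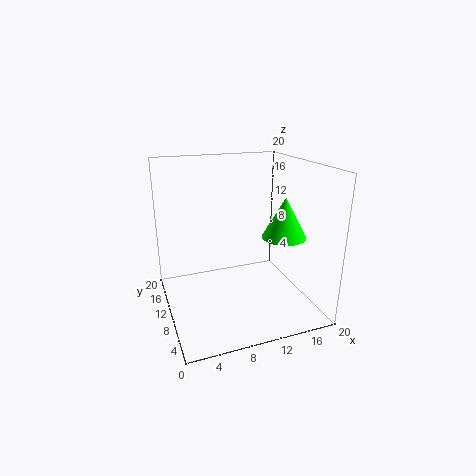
pos_x = 15.5; pos_y = 7; pos_z = 10.5; height = 5.5; color = 'lime'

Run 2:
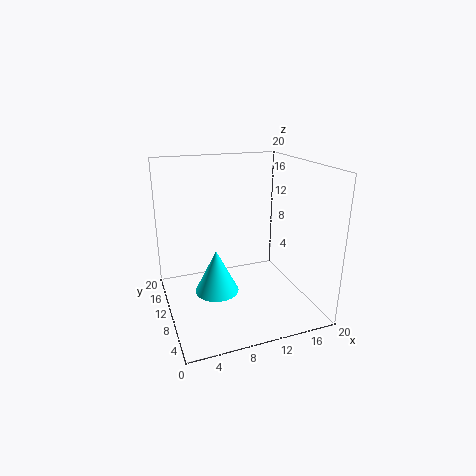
pos_x = 6.5; pos_y = 9; pos_z = 3; height = 6; color = 'cyan'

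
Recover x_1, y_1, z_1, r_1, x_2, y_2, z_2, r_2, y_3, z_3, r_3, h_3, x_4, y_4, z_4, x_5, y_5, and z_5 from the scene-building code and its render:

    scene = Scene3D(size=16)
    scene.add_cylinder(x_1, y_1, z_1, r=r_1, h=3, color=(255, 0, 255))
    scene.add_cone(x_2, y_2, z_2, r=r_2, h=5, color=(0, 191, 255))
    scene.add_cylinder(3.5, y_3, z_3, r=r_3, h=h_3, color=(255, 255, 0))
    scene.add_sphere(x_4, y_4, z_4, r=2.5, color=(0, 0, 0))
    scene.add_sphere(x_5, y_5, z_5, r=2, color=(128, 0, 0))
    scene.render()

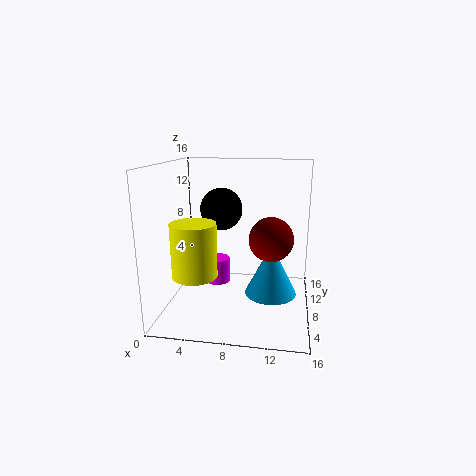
x_1 = 5
y_1 = 10.5
z_1 = 1.5
r_1 = 1.5
x_2 = 12
y_2 = 3.5
z_2 = 4
r_2 = 2.5
y_3 = 6
z_3 = 4
r_3 = 2.5
h_3 = 6
x_4 = 5.5
y_4 = 11
z_4 = 10.5
x_5 = 12
y_5 = 2
z_5 = 10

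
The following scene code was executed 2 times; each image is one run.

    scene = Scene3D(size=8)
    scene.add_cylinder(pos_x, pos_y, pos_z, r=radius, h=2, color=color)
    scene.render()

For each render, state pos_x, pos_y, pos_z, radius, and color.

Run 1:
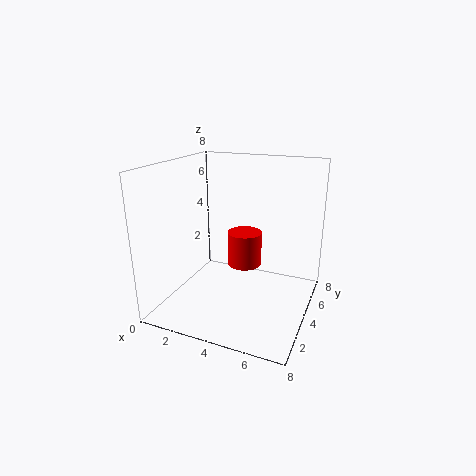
pos_x = 4, pos_y = 5, pos_z = 2, radius = 1, color = 'red'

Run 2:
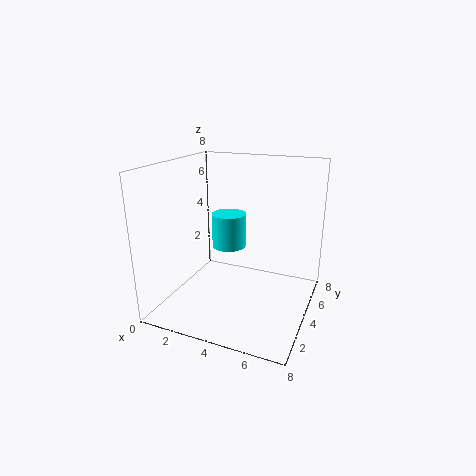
pos_x = 3, pos_y = 5, pos_z = 3, radius = 1, color = 'cyan'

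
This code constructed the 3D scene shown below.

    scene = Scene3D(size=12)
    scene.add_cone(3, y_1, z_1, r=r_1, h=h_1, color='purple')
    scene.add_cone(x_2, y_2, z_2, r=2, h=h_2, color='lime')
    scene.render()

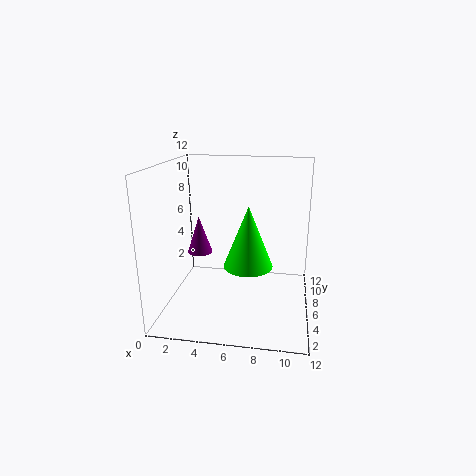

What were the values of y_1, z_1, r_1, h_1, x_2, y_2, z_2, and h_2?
y_1 = 5; z_1 = 5; r_1 = 1; h_1 = 3; x_2 = 7; y_2 = 5; z_2 = 4; h_2 = 5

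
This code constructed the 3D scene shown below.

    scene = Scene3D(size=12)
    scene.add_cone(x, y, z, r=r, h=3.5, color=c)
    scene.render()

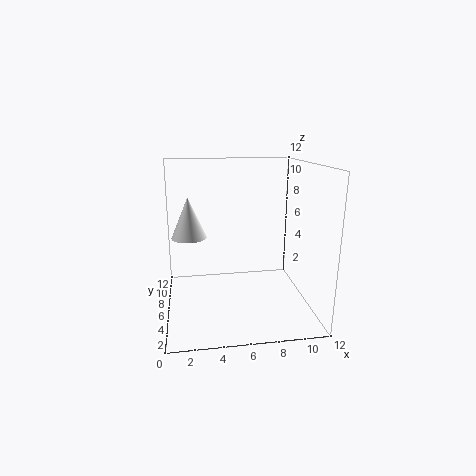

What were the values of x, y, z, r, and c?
x = 2; y = 7.5; z = 5.75; r = 1.5; c = 'white'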